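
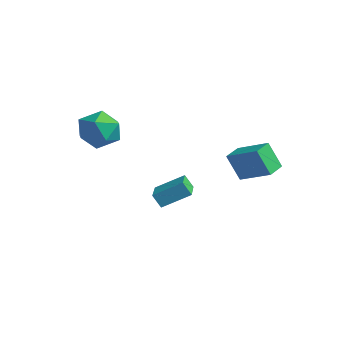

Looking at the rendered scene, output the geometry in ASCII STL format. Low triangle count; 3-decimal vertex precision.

solid 
facet normal -0.911 0.141 -0.387
outer loop
vertex -2.862 -0.765 1.277
vertex -3.146 -1.913 1.527
vertex -3.359 -1.047 2.343
endloop
endfacet
facet normal -0.657 0.746 -0.109
outer loop
vertex -2.862 -0.765 1.277
vertex -3.359 -1.047 2.343
vertex -2.449 -0.253 2.291
endloop
endfacet
facet normal -0.041 0.899 -0.437
outer loop
vertex -2.862 -0.765 1.277
vertex -2.449 -0.253 2.291
vertex -1.673 -0.629 1.444
endloop
endfacet
facet normal 0.085 0.387 -0.918
outer loop
vertex -2.862 -0.765 1.277
vertex -1.673 -0.629 1.444
vertex -2.104 -1.655 0.972
endloop
endfacet
facet normal -0.453 -0.081 -0.888
outer loop
vertex -2.862 -0.765 1.277
vertex -2.104 -1.655 0.972
vertex -3.146 -1.913 1.527
endloop
endfacet
facet normal -0.516 0.629 0.581
outer loop
vertex -2.449 -0.253 2.291
vertex -3.359 -1.047 2.343
vertex -2.476 -1.085 3.168
endloop
endfacet
facet normal -0.927 -0.351 0.130
outer loop
vertex -3.359 -1.047 2.343
vertex -3.146 -1.913 1.527
vertex -2.907 -2.111 2.696
endloop
endfacet
facet normal -0.186 -0.710 -0.679
outer loop
vertex -3.146 -1.913 1.527
vertex -2.104 -1.655 0.972
vertex -2.131 -2.487 1.849
endloop
endfacet
facet normal 0.683 0.048 -0.729
outer loop
vertex -2.104 -1.655 0.972
vertex -1.673 -0.629 1.444
vertex -1.221 -1.693 1.797
endloop
endfacet
facet normal 0.479 0.876 0.050
outer loop
vertex -1.673 -0.629 1.444
vertex -2.449 -0.253 2.291
vertex -1.434 -0.827 2.613
endloop
endfacet
facet normal -0.085 -0.387 0.918
outer loop
vertex -1.718 -1.975 2.863
vertex -2.476 -1.085 3.168
vertex -2.907 -2.111 2.696
endloop
endfacet
facet normal 0.041 -0.899 0.437
outer loop
vertex -1.718 -1.975 2.863
vertex -2.907 -2.111 2.696
vertex -2.131 -2.487 1.849
endloop
endfacet
facet normal 0.657 -0.746 0.109
outer loop
vertex -1.718 -1.975 2.863
vertex -2.131 -2.487 1.849
vertex -1.221 -1.693 1.797
endloop
endfacet
facet normal 0.911 -0.141 0.387
outer loop
vertex -1.718 -1.975 2.863
vertex -1.221 -1.693 1.797
vertex -1.434 -0.827 2.613
endloop
endfacet
facet normal 0.453 0.081 0.888
outer loop
vertex -1.718 -1.975 2.863
vertex -1.434 -0.827 2.613
vertex -2.476 -1.085 3.168
endloop
endfacet
facet normal -0.683 -0.048 0.729
outer loop
vertex -2.907 -2.111 2.696
vertex -2.476 -1.085 3.168
vertex -3.359 -1.047 2.343
endloop
endfacet
facet normal -0.479 -0.876 -0.050
outer loop
vertex -2.131 -2.487 1.849
vertex -2.907 -2.111 2.696
vertex -3.146 -1.913 1.527
endloop
endfacet
facet normal 0.516 -0.629 -0.581
outer loop
vertex -1.221 -1.693 1.797
vertex -2.131 -2.487 1.849
vertex -2.104 -1.655 0.972
endloop
endfacet
facet normal 0.927 0.351 -0.130
outer loop
vertex -1.434 -0.827 2.613
vertex -1.221 -1.693 1.797
vertex -1.673 -0.629 1.444
endloop
endfacet
facet normal 0.186 0.710 0.679
outer loop
vertex -2.476 -1.085 3.168
vertex -1.434 -0.827 2.613
vertex -2.449 -0.253 2.291
endloop
endfacet
facet normal -0.776 0.608 -0.165
outer loop
vertex -1.971 1.533 -2.36
vertex -1.201 2.735 -1.553
vertex -1.618 1.789 -3.078
endloop
endfacet
facet normal -0.470 -0.733 -0.492
outer loop
vertex -0.159 0.645 -2.767
vertex -1.971 1.533 -2.36
vertex -1.618 1.789 -3.078
endloop
endfacet
facet normal -0.776 0.608 -0.165
outer loop
vertex -1.618 1.789 -3.078
vertex -1.201 2.735 -1.553
vertex -0.848 2.991 -2.27
endloop
endfacet
facet normal 0.421 0.305 -0.854
outer loop
vertex -0.848 2.991 -2.27
vertex -0.159 0.645 -2.767
vertex -1.618 1.789 -3.078
endloop
endfacet
facet normal -0.421 -0.304 0.855
outer loop
vertex -1.971 1.533 -2.36
vertex 0.258 1.591 -1.242
vertex -1.201 2.735 -1.553
endloop
endfacet
facet normal -0.470 -0.733 -0.493
outer loop
vertex -0.512 0.389 -2.05
vertex -1.971 1.533 -2.36
vertex -0.159 0.645 -2.767
endloop
endfacet
facet normal -0.421 -0.305 0.854
outer loop
vertex -0.512 0.389 -2.05
vertex 0.258 1.591 -1.242
vertex -1.971 1.533 -2.36
endloop
endfacet
facet normal 0.469 0.733 0.493
outer loop
vertex -1.201 2.735 -1.553
vertex 0.258 1.591 -1.242
vertex -0.848 2.991 -2.27
endloop
endfacet
facet normal 0.420 0.305 -0.855
outer loop
vertex 0.611 1.847 -1.96
vertex -0.159 0.645 -2.767
vertex -0.848 2.991 -2.27
endloop
endfacet
facet normal 0.470 0.733 0.492
outer loop
vertex -0.848 2.991 -2.27
vertex 0.258 1.591 -1.242
vertex 0.611 1.847 -1.96
endloop
endfacet
facet normal 0.776 -0.608 0.165
outer loop
vertex 0.611 1.847 -1.96
vertex -0.512 0.389 -2.05
vertex -0.159 0.645 -2.767
endloop
endfacet
facet normal 0.776 -0.608 0.165
outer loop
vertex 0.258 1.591 -1.242
vertex -0.512 0.389 -2.05
vertex 0.611 1.847 -1.96
endloop
endfacet
facet normal -0.856 -0.325 -0.403
outer loop
vertex 2.37 2.536 1.0
vertex 1.931 3.524 1.135
vertex 2.877 2.954 -0.415
endloop
endfacet
facet normal 0.403 -0.907 -0.124
outer loop
vertex 4.409 3.536 0.305
vertex 2.37 2.536 1.0
vertex 2.877 2.954 -0.415
endloop
endfacet
facet normal -0.856 -0.325 -0.403
outer loop
vertex 2.877 2.954 -0.415
vertex 1.931 3.524 1.135
vertex 2.438 3.943 -0.28
endloop
endfacet
facet normal 0.325 0.268 -0.907
outer loop
vertex 2.438 3.943 -0.28
vertex 4.409 3.536 0.305
vertex 2.877 2.954 -0.415
endloop
endfacet
facet normal -0.324 -0.268 0.907
outer loop
vertex 2.37 2.536 1.0
vertex 3.463 4.106 1.855
vertex 1.931 3.524 1.135
endloop
endfacet
facet normal 0.402 -0.907 -0.124
outer loop
vertex 3.902 3.117 1.72
vertex 2.37 2.536 1.0
vertex 4.409 3.536 0.305
endloop
endfacet
facet normal -0.325 -0.268 0.907
outer loop
vertex 3.902 3.117 1.72
vertex 3.463 4.106 1.855
vertex 2.37 2.536 1.0
endloop
endfacet
facet normal -0.403 0.907 0.124
outer loop
vertex 1.931 3.524 1.135
vertex 3.463 4.106 1.855
vertex 2.438 3.943 -0.28
endloop
endfacet
facet normal 0.325 0.268 -0.907
outer loop
vertex 3.97 4.524 0.44
vertex 4.409 3.536 0.305
vertex 2.438 3.943 -0.28
endloop
endfacet
facet normal -0.402 0.907 0.124
outer loop
vertex 2.438 3.943 -0.28
vertex 3.463 4.106 1.855
vertex 3.97 4.524 0.44
endloop
endfacet
facet normal 0.856 0.325 0.403
outer loop
vertex 3.97 4.524 0.44
vertex 3.902 3.117 1.72
vertex 4.409 3.536 0.305
endloop
endfacet
facet normal 0.856 0.325 0.403
outer loop
vertex 3.463 4.106 1.855
vertex 3.902 3.117 1.72
vertex 3.97 4.524 0.44
endloop
endfacet

endsolid


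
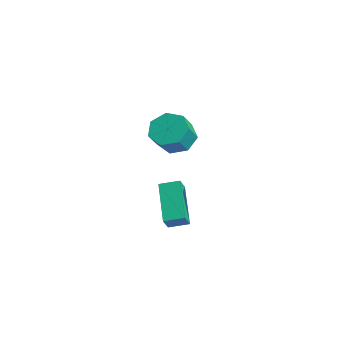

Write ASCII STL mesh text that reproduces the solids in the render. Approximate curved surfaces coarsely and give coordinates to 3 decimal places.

solid 
facet normal -0.349 0.468 -0.812
outer loop
vertex 1.045 0.258 2.597
vertex 1.504 0.998 2.826
vertex 2.634 -0.399 1.536
endloop
endfacet
facet normal -0.510 -0.822 -0.255
outer loop
vertex 2.916 -0.778 2.194
vertex 1.045 0.258 2.597
vertex 2.634 -0.399 1.536
endloop
endfacet
facet normal -0.349 0.467 -0.812
outer loop
vertex 2.634 -0.399 1.536
vertex 1.504 0.998 2.826
vertex 3.092 0.341 1.765
endloop
endfacet
facet normal 0.787 -0.325 -0.524
outer loop
vertex 3.092 0.341 1.765
vertex 2.916 -0.778 2.194
vertex 2.634 -0.399 1.536
endloop
endfacet
facet normal -0.787 0.326 0.525
outer loop
vertex 1.045 0.258 2.597
vertex 1.786 0.619 3.484
vertex 1.504 0.998 2.826
endloop
endfacet
facet normal -0.510 -0.822 -0.254
outer loop
vertex 1.328 -0.121 3.255
vertex 1.045 0.258 2.597
vertex 2.916 -0.778 2.194
endloop
endfacet
facet normal -0.787 0.324 0.525
outer loop
vertex 1.328 -0.121 3.255
vertex 1.786 0.619 3.484
vertex 1.045 0.258 2.597
endloop
endfacet
facet normal 0.510 0.822 0.255
outer loop
vertex 1.504 0.998 2.826
vertex 1.786 0.619 3.484
vertex 3.092 0.341 1.765
endloop
endfacet
facet normal 0.786 -0.325 -0.525
outer loop
vertex 3.375 -0.038 2.423
vertex 2.916 -0.778 2.194
vertex 3.092 0.341 1.765
endloop
endfacet
facet normal 0.510 0.822 0.254
outer loop
vertex 3.092 0.341 1.765
vertex 1.786 0.619 3.484
vertex 3.375 -0.038 2.423
endloop
endfacet
facet normal 0.349 -0.468 0.812
outer loop
vertex 3.375 -0.038 2.423
vertex 1.328 -0.121 3.255
vertex 2.916 -0.778 2.194
endloop
endfacet
facet normal 0.349 -0.467 0.812
outer loop
vertex 1.786 0.619 3.484
vertex 1.328 -0.121 3.255
vertex 3.375 -0.038 2.423
endloop
endfacet
facet normal -0.352 0.532 -0.770
outer loop
vertex -2.064 3.629 3.043
vertex -2.72 2.973 2.889
vertex -2.77 3.734 3.438
endloop
endfacet
facet normal 0.357 0.836 0.416
outer loop
vertex -2.064 3.629 3.043
vertex -2.77 3.734 3.438
vertex -1.625 2.963 4.006
endloop
endfacet
facet normal 0.357 0.836 0.416
outer loop
vertex -1.625 2.963 4.006
vertex -2.77 3.734 3.438
vertex -2.331 3.068 4.401
endloop
endfacet
facet normal 0.351 -0.533 0.770
outer loop
vertex -1.625 2.963 4.006
vertex -2.331 3.068 4.401
vertex -2.28 2.307 3.851
endloop
endfacet
facet normal -0.351 0.533 -0.770
outer loop
vertex -2.77 3.734 3.438
vertex -2.72 2.973 2.889
vertex -3.438 3.266 3.419
endloop
endfacet
facet normal -0.454 0.622 0.637
outer loop
vertex -2.77 3.734 3.438
vertex -3.438 3.266 3.419
vertex -2.331 3.068 4.401
endloop
endfacet
facet normal -0.454 0.622 0.637
outer loop
vertex -2.331 3.068 4.401
vertex -3.438 3.266 3.419
vertex -2.999 2.6 4.382
endloop
endfacet
facet normal 0.351 -0.533 0.770
outer loop
vertex -2.331 3.068 4.401
vertex -2.999 2.6 4.382
vertex -2.28 2.307 3.851
endloop
endfacet
facet normal -0.351 0.532 -0.770
outer loop
vertex -3.438 3.266 3.419
vertex -2.72 2.973 2.889
vertex -3.565 2.577 3.001
endloop
endfacet
facet normal -0.923 -0.060 0.379
outer loop
vertex -3.438 3.266 3.419
vertex -3.565 2.577 3.001
vertex -2.999 2.6 4.382
endloop
endfacet
facet normal -0.923 -0.060 0.379
outer loop
vertex -2.999 2.6 4.382
vertex -3.565 2.577 3.001
vertex -3.126 1.912 3.964
endloop
endfacet
facet normal 0.352 -0.533 0.770
outer loop
vertex -2.999 2.6 4.382
vertex -3.126 1.912 3.964
vertex -2.28 2.307 3.851
endloop
endfacet
facet normal -0.352 0.532 -0.770
outer loop
vertex -3.565 2.577 3.001
vertex -2.72 2.973 2.889
vertex -3.055 2.186 2.498
endloop
endfacet
facet normal -0.697 -0.698 -0.164
outer loop
vertex -3.565 2.577 3.001
vertex -3.055 2.186 2.498
vertex -3.126 1.912 3.964
endloop
endfacet
facet normal -0.697 -0.698 -0.164
outer loop
vertex -3.126 1.912 3.964
vertex -3.055 2.186 2.498
vertex -2.616 1.521 3.461
endloop
endfacet
facet normal 0.351 -0.532 0.770
outer loop
vertex -3.126 1.912 3.964
vertex -2.616 1.521 3.461
vertex -2.28 2.307 3.851
endloop
endfacet
facet normal -0.352 0.532 -0.770
outer loop
vertex -3.055 2.186 2.498
vertex -2.72 2.973 2.889
vertex -2.293 2.388 2.289
endloop
endfacet
facet normal 0.054 -0.810 -0.584
outer loop
vertex -3.055 2.186 2.498
vertex -2.293 2.388 2.289
vertex -2.616 1.521 3.461
endloop
endfacet
facet normal 0.053 -0.810 -0.584
outer loop
vertex -2.616 1.521 3.461
vertex -2.293 2.388 2.289
vertex -1.853 1.722 3.252
endloop
endfacet
facet normal 0.351 -0.532 0.770
outer loop
vertex -2.616 1.521 3.461
vertex -1.853 1.722 3.252
vertex -2.28 2.307 3.851
endloop
endfacet
facet normal -0.352 0.533 -0.770
outer loop
vertex -2.293 2.388 2.289
vertex -2.72 2.973 2.889
vertex -1.852 3.03 2.532
endloop
endfacet
facet normal 0.764 -0.311 -0.565
outer loop
vertex -2.293 2.388 2.289
vertex -1.852 3.03 2.532
vertex -1.853 1.722 3.252
endloop
endfacet
facet normal 0.764 -0.311 -0.565
outer loop
vertex -1.853 1.722 3.252
vertex -1.852 3.03 2.532
vertex -1.412 2.364 3.495
endloop
endfacet
facet normal 0.351 -0.533 0.770
outer loop
vertex -1.853 1.722 3.252
vertex -1.412 2.364 3.495
vertex -2.28 2.307 3.851
endloop
endfacet
facet normal -0.352 0.532 -0.770
outer loop
vertex -1.852 3.03 2.532
vertex -2.72 2.973 2.889
vertex -2.064 3.629 3.043
endloop
endfacet
facet normal 0.899 0.421 -0.120
outer loop
vertex -1.852 3.03 2.532
vertex -2.064 3.629 3.043
vertex -1.412 2.364 3.495
endloop
endfacet
facet normal 0.899 0.421 -0.119
outer loop
vertex -1.412 2.364 3.495
vertex -2.064 3.629 3.043
vertex -1.625 2.963 4.006
endloop
endfacet
facet normal 0.351 -0.532 0.770
outer loop
vertex -1.412 2.364 3.495
vertex -1.625 2.963 4.006
vertex -2.28 2.307 3.851
endloop
endfacet

endsolid


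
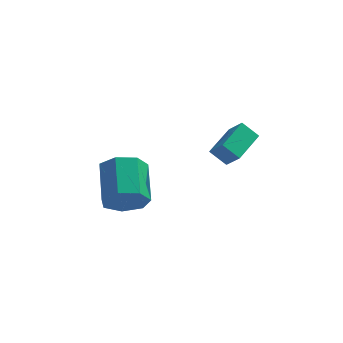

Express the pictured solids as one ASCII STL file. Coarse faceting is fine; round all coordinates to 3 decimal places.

solid 
facet normal 0.187 -0.839 -0.510
outer loop
vertex -0.417 -1.13 -2.988
vertex -1.066 -0.819 -3.738
vertex -0.045 -0.644 -3.651
endloop
endfacet
facet normal 0.892 -0.073 0.447
outer loop
vertex -0.417 -1.13 -2.988
vertex -0.045 -0.644 -3.651
vertex -0.805 0.607 -1.931
endloop
endfacet
facet normal 0.892 -0.073 0.447
outer loop
vertex -0.805 0.607 -1.931
vertex -0.045 -0.644 -3.651
vertex -0.433 1.094 -2.594
endloop
endfacet
facet normal -0.188 0.839 0.511
outer loop
vertex -0.805 0.607 -1.931
vertex -0.433 1.094 -2.594
vertex -1.454 0.919 -2.682
endloop
endfacet
facet normal 0.187 -0.839 -0.511
outer loop
vertex -0.045 -0.644 -3.651
vertex -1.066 -0.819 -3.738
vertex -0.442 -0.289 -4.38
endloop
endfacet
facet normal 0.878 0.376 -0.295
outer loop
vertex -0.045 -0.644 -3.651
vertex -0.442 -0.289 -4.38
vertex -0.433 1.094 -2.594
endloop
endfacet
facet normal 0.878 0.376 -0.296
outer loop
vertex -0.433 1.094 -2.594
vertex -0.442 -0.289 -4.38
vertex -0.83 1.448 -3.323
endloop
endfacet
facet normal -0.188 0.839 0.510
outer loop
vertex -0.433 1.094 -2.594
vertex -0.83 1.448 -3.323
vertex -1.454 0.919 -2.682
endloop
endfacet
facet normal 0.187 -0.839 -0.511
outer loop
vertex -0.442 -0.289 -4.38
vertex -1.066 -0.819 -3.738
vertex -1.309 -0.333 -4.625
endloop
endfacet
facet normal 0.203 0.542 -0.816
outer loop
vertex -0.442 -0.289 -4.38
vertex -1.309 -0.333 -4.625
vertex -0.83 1.448 -3.323
endloop
endfacet
facet normal 0.204 0.541 -0.816
outer loop
vertex -0.83 1.448 -3.323
vertex -1.309 -0.333 -4.625
vertex -1.697 1.404 -3.569
endloop
endfacet
facet normal -0.187 0.839 0.510
outer loop
vertex -0.83 1.448 -3.323
vertex -1.697 1.404 -3.569
vertex -1.454 0.919 -2.682
endloop
endfacet
facet normal 0.188 -0.839 -0.511
outer loop
vertex -1.309 -0.333 -4.625
vertex -1.066 -0.819 -3.738
vertex -1.993 -0.743 -4.203
endloop
endfacet
facet normal -0.624 0.299 -0.722
outer loop
vertex -1.309 -0.333 -4.625
vertex -1.993 -0.743 -4.203
vertex -1.697 1.404 -3.569
endloop
endfacet
facet normal -0.624 0.299 -0.722
outer loop
vertex -1.697 1.404 -3.569
vertex -1.993 -0.743 -4.203
vertex -2.381 0.994 -3.147
endloop
endfacet
facet normal -0.188 0.839 0.510
outer loop
vertex -1.697 1.404 -3.569
vertex -2.381 0.994 -3.147
vertex -1.454 0.919 -2.682
endloop
endfacet
facet normal 0.187 -0.839 -0.511
outer loop
vertex -1.993 -0.743 -4.203
vertex -1.066 -0.819 -3.738
vertex -1.979 -1.21 -3.431
endloop
endfacet
facet normal -0.982 -0.168 -0.084
outer loop
vertex -1.993 -0.743 -4.203
vertex -1.979 -1.21 -3.431
vertex -2.381 0.994 -3.147
endloop
endfacet
facet normal -0.982 -0.168 -0.084
outer loop
vertex -2.381 0.994 -3.147
vertex -1.979 -1.21 -3.431
vertex -2.367 0.528 -2.374
endloop
endfacet
facet normal -0.188 0.840 0.510
outer loop
vertex -2.381 0.994 -3.147
vertex -2.367 0.528 -2.374
vertex -1.454 0.919 -2.682
endloop
endfacet
facet normal 0.188 -0.839 -0.510
outer loop
vertex -1.979 -1.21 -3.431
vertex -1.066 -0.819 -3.738
vertex -1.278 -1.382 -2.89
endloop
endfacet
facet normal -0.601 -0.509 0.616
outer loop
vertex -1.979 -1.21 -3.431
vertex -1.278 -1.382 -2.89
vertex -2.367 0.528 -2.374
endloop
endfacet
facet normal -0.601 -0.509 0.616
outer loop
vertex -2.367 0.528 -2.374
vertex -1.278 -1.382 -2.89
vertex -1.666 0.355 -1.833
endloop
endfacet
facet normal -0.187 0.839 0.511
outer loop
vertex -2.367 0.528 -2.374
vertex -1.666 0.355 -1.833
vertex -1.454 0.919 -2.682
endloop
endfacet
facet normal 0.188 -0.839 -0.510
outer loop
vertex -1.278 -1.382 -2.89
vertex -1.066 -0.819 -3.738
vertex -0.417 -1.13 -2.988
endloop
endfacet
facet normal 0.234 -0.467 0.853
outer loop
vertex -1.278 -1.382 -2.89
vertex -0.417 -1.13 -2.988
vertex -1.666 0.355 -1.833
endloop
endfacet
facet normal 0.234 -0.467 0.853
outer loop
vertex -1.666 0.355 -1.833
vertex -0.417 -1.13 -2.988
vertex -0.805 0.607 -1.931
endloop
endfacet
facet normal -0.187 0.839 0.511
outer loop
vertex -1.666 0.355 -1.833
vertex -0.805 0.607 -1.931
vertex -1.454 0.919 -2.682
endloop
endfacet
facet normal -0.729 0.086 0.679
outer loop
vertex 3.065 -2.761 1.047
vertex 3.661 -1.244 1.495
vertex 2.514 -2.354 0.403
endloop
endfacet
facet normal -0.354 -0.897 -0.264
outer loop
vertex 3.199 -2.436 -0.235
vertex 3.065 -2.761 1.047
vertex 2.514 -2.354 0.403
endloop
endfacet
facet normal -0.729 0.086 0.679
outer loop
vertex 2.514 -2.354 0.403
vertex 3.661 -1.244 1.495
vertex 3.11 -0.838 0.851
endloop
endfacet
facet normal -0.586 0.433 -0.685
outer loop
vertex 3.11 -0.838 0.851
vertex 3.199 -2.436 -0.235
vertex 2.514 -2.354 0.403
endloop
endfacet
facet normal 0.586 -0.433 0.685
outer loop
vertex 3.065 -2.761 1.047
vertex 4.346 -1.326 0.857
vertex 3.661 -1.244 1.495
endloop
endfacet
facet normal -0.352 -0.898 -0.264
outer loop
vertex 3.75 -2.842 0.409
vertex 3.065 -2.761 1.047
vertex 3.199 -2.436 -0.235
endloop
endfacet
facet normal 0.586 -0.433 0.685
outer loop
vertex 3.75 -2.842 0.409
vertex 4.346 -1.326 0.857
vertex 3.065 -2.761 1.047
endloop
endfacet
facet normal 0.353 0.898 0.264
outer loop
vertex 3.661 -1.244 1.495
vertex 4.346 -1.326 0.857
vertex 3.11 -0.838 0.851
endloop
endfacet
facet normal -0.587 0.433 -0.685
outer loop
vertex 3.795 -0.919 0.213
vertex 3.199 -2.436 -0.235
vertex 3.11 -0.838 0.851
endloop
endfacet
facet normal 0.353 0.897 0.265
outer loop
vertex 3.11 -0.838 0.851
vertex 4.346 -1.326 0.857
vertex 3.795 -0.919 0.213
endloop
endfacet
facet normal 0.730 -0.086 -0.679
outer loop
vertex 3.795 -0.919 0.213
vertex 3.75 -2.842 0.409
vertex 3.199 -2.436 -0.235
endloop
endfacet
facet normal 0.729 -0.086 -0.679
outer loop
vertex 4.346 -1.326 0.857
vertex 3.75 -2.842 0.409
vertex 3.795 -0.919 0.213
endloop
endfacet

endsolid


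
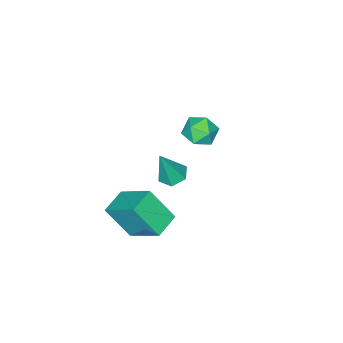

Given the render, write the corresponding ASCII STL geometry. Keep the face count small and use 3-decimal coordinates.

solid 
facet normal -0.967 -0.192 0.166
outer loop
vertex 2.223 -3.644 -2.4
vertex 2.106 -1.945 -1.121
vertex 1.747 -2.546 -3.902
endloop
endfacet
facet normal 0.055 -0.798 -0.601
outer loop
vertex 3.014 -2.295 -4.119
vertex 2.223 -3.644 -2.4
vertex 1.747 -2.546 -3.902
endloop
endfacet
facet normal -0.967 -0.192 0.166
outer loop
vertex 1.747 -2.546 -3.902
vertex 2.106 -1.945 -1.121
vertex 1.63 -0.847 -2.622
endloop
endfacet
facet normal -0.247 0.572 -0.782
outer loop
vertex 1.63 -0.847 -2.622
vertex 3.014 -2.295 -4.119
vertex 1.747 -2.546 -3.902
endloop
endfacet
facet normal 0.247 -0.572 0.782
outer loop
vertex 2.223 -3.644 -2.4
vertex 3.373 -1.694 -1.338
vertex 2.106 -1.945 -1.121
endloop
endfacet
facet normal 0.055 -0.798 -0.601
outer loop
vertex 3.49 -3.393 -2.618
vertex 2.223 -3.644 -2.4
vertex 3.014 -2.295 -4.119
endloop
endfacet
facet normal 0.248 -0.572 0.782
outer loop
vertex 3.49 -3.393 -2.618
vertex 3.373 -1.694 -1.338
vertex 2.223 -3.644 -2.4
endloop
endfacet
facet normal -0.055 0.797 0.601
outer loop
vertex 2.106 -1.945 -1.121
vertex 3.373 -1.694 -1.338
vertex 1.63 -0.847 -2.622
endloop
endfacet
facet normal -0.248 0.572 -0.782
outer loop
vertex 2.897 -0.596 -2.84
vertex 3.014 -2.295 -4.119
vertex 1.63 -0.847 -2.622
endloop
endfacet
facet normal -0.055 0.798 0.601
outer loop
vertex 1.63 -0.847 -2.622
vertex 3.373 -1.694 -1.338
vertex 2.897 -0.596 -2.84
endloop
endfacet
facet normal 0.967 0.192 -0.166
outer loop
vertex 2.897 -0.596 -2.84
vertex 3.49 -3.393 -2.618
vertex 3.014 -2.295 -4.119
endloop
endfacet
facet normal 0.967 0.192 -0.166
outer loop
vertex 3.373 -1.694 -1.338
vertex 3.49 -3.393 -2.618
vertex 2.897 -0.596 -2.84
endloop
endfacet
facet normal -0.355 0.065 -0.933
outer loop
vertex 1.112 -1.562 -1.266
vertex 0.575 -2.027 -1.094
vertex 0.478 -1.308 -1.007
endloop
endfacet
facet normal 0.440 0.869 0.225
outer loop
vertex 1.112 -1.562 -1.266
vertex 0.478 -1.308 -1.007
vertex 1.265 -2.153 0.714
endloop
endfacet
facet normal -0.355 0.065 -0.932
outer loop
vertex 0.478 -1.308 -1.007
vertex 0.575 -2.027 -1.094
vertex -0.058 -1.772 -0.835
endloop
endfacet
facet normal -0.439 0.711 0.550
outer loop
vertex 0.478 -1.308 -1.007
vertex -0.058 -1.772 -0.835
vertex 1.265 -2.153 0.714
endloop
endfacet
facet normal -0.355 0.065 -0.933
outer loop
vertex -0.058 -1.772 -0.835
vertex 0.575 -2.027 -1.094
vertex 0.038 -2.491 -0.922
endloop
endfacet
facet normal -0.769 -0.177 0.614
outer loop
vertex -0.058 -1.772 -0.835
vertex 0.038 -2.491 -0.922
vertex 1.265 -2.153 0.714
endloop
endfacet
facet normal -0.356 0.066 -0.932
outer loop
vertex 0.038 -2.491 -0.922
vertex 0.575 -2.027 -1.094
vertex 0.672 -2.745 -1.182
endloop
endfacet
facet normal -0.220 -0.910 0.353
outer loop
vertex 0.038 -2.491 -0.922
vertex 0.672 -2.745 -1.182
vertex 1.265 -2.153 0.714
endloop
endfacet
facet normal -0.356 0.066 -0.932
outer loop
vertex 0.672 -2.745 -1.182
vertex 0.575 -2.027 -1.094
vertex 1.208 -2.281 -1.354
endloop
endfacet
facet normal 0.659 -0.751 0.028
outer loop
vertex 0.672 -2.745 -1.182
vertex 1.208 -2.281 -1.354
vertex 1.265 -2.153 0.714
endloop
endfacet
facet normal -0.356 0.067 -0.932
outer loop
vertex 1.208 -2.281 -1.354
vertex 0.575 -2.027 -1.094
vertex 1.112 -1.562 -1.266
endloop
endfacet
facet normal 0.990 0.137 -0.036
outer loop
vertex 1.208 -2.281 -1.354
vertex 1.112 -1.562 -1.266
vertex 1.265 -2.153 0.714
endloop
endfacet
facet normal -0.857 0.146 0.494
outer loop
vertex -3.924 -3.363 -1.996
vertex -4.07 -4.298 -1.972
vertex -3.594 -3.875 -1.272
endloop
endfacet
facet normal -0.386 0.661 0.643
outer loop
vertex -3.924 -3.363 -1.996
vertex -3.594 -3.875 -1.272
vertex -3.059 -3.193 -1.652
endloop
endfacet
facet normal -0.205 0.978 0.031
outer loop
vertex -3.924 -3.363 -1.996
vertex -3.059 -3.193 -1.652
vertex -3.205 -3.194 -2.587
endloop
endfacet
facet normal -0.564 0.660 -0.497
outer loop
vertex -3.924 -3.363 -1.996
vertex -3.205 -3.194 -2.587
vertex -3.83 -3.877 -2.785
endloop
endfacet
facet normal -0.967 0.146 -0.210
outer loop
vertex -3.924 -3.363 -1.996
vertex -3.83 -3.877 -2.785
vertex -4.07 -4.298 -1.972
endloop
endfacet
facet normal 0.198 0.354 0.914
outer loop
vertex -3.059 -3.193 -1.652
vertex -3.594 -3.875 -1.272
vertex -2.67 -4.023 -1.415
endloop
endfacet
facet normal -0.564 -0.479 0.673
outer loop
vertex -3.594 -3.875 -1.272
vertex -4.07 -4.298 -1.972
vertex -3.295 -4.706 -1.613
endloop
endfacet
facet normal -0.741 -0.481 -0.468
outer loop
vertex -4.07 -4.298 -1.972
vertex -3.83 -3.877 -2.785
vertex -3.441 -4.707 -2.548
endloop
endfacet
facet normal -0.088 0.351 -0.932
outer loop
vertex -3.83 -3.877 -2.785
vertex -3.205 -3.194 -2.587
vertex -2.906 -4.025 -2.928
endloop
endfacet
facet normal 0.492 0.867 -0.078
outer loop
vertex -3.205 -3.194 -2.587
vertex -3.059 -3.193 -1.652
vertex -2.43 -3.602 -2.228
endloop
endfacet
facet normal 0.564 -0.660 0.497
outer loop
vertex -2.576 -4.537 -2.204
vertex -2.67 -4.023 -1.415
vertex -3.295 -4.706 -1.613
endloop
endfacet
facet normal 0.205 -0.978 -0.031
outer loop
vertex -2.576 -4.537 -2.204
vertex -3.295 -4.706 -1.613
vertex -3.441 -4.707 -2.548
endloop
endfacet
facet normal 0.386 -0.661 -0.643
outer loop
vertex -2.576 -4.537 -2.204
vertex -3.441 -4.707 -2.548
vertex -2.906 -4.025 -2.928
endloop
endfacet
facet normal 0.857 -0.146 -0.494
outer loop
vertex -2.576 -4.537 -2.204
vertex -2.906 -4.025 -2.928
vertex -2.43 -3.602 -2.228
endloop
endfacet
facet normal 0.967 -0.146 0.210
outer loop
vertex -2.576 -4.537 -2.204
vertex -2.43 -3.602 -2.228
vertex -2.67 -4.023 -1.415
endloop
endfacet
facet normal 0.088 -0.351 0.932
outer loop
vertex -3.295 -4.706 -1.613
vertex -2.67 -4.023 -1.415
vertex -3.594 -3.875 -1.272
endloop
endfacet
facet normal -0.492 -0.867 0.078
outer loop
vertex -3.441 -4.707 -2.548
vertex -3.295 -4.706 -1.613
vertex -4.07 -4.298 -1.972
endloop
endfacet
facet normal -0.198 -0.354 -0.914
outer loop
vertex -2.906 -4.025 -2.928
vertex -3.441 -4.707 -2.548
vertex -3.83 -3.877 -2.785
endloop
endfacet
facet normal 0.564 0.479 -0.673
outer loop
vertex -2.43 -3.602 -2.228
vertex -2.906 -4.025 -2.928
vertex -3.205 -3.194 -2.587
endloop
endfacet
facet normal 0.741 0.481 0.468
outer loop
vertex -2.67 -4.023 -1.415
vertex -2.43 -3.602 -2.228
vertex -3.059 -3.193 -1.652
endloop
endfacet

endsolid


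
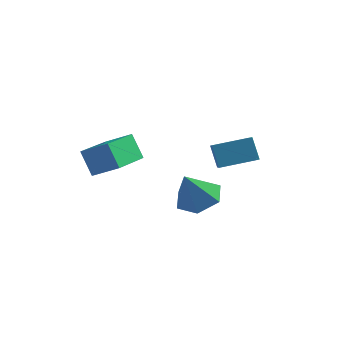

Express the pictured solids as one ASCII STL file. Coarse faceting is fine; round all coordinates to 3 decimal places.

solid 
facet normal 0.273 0.341 -0.900
outer loop
vertex 0.322 -2.066 0.807
vertex -0.416 -2.62 0.373
vertex -0.607 -1.666 0.677
endloop
endfacet
facet normal 0.143 0.590 0.795
outer loop
vertex 0.322 -2.066 0.807
vertex -0.607 -1.666 0.677
vertex -0.864 -3.18 1.847
endloop
endfacet
facet normal 0.274 0.341 -0.899
outer loop
vertex -0.607 -1.666 0.677
vertex -0.416 -2.62 0.373
vertex -1.345 -2.22 0.242
endloop
endfacet
facet normal -0.688 0.513 0.513
outer loop
vertex -0.607 -1.666 0.677
vertex -1.345 -2.22 0.242
vertex -0.864 -3.18 1.847
endloop
endfacet
facet normal 0.274 0.341 -0.899
outer loop
vertex -1.345 -2.22 0.242
vertex -0.416 -2.62 0.373
vertex -1.154 -3.174 -0.062
endloop
endfacet
facet normal -0.960 -0.238 0.145
outer loop
vertex -1.345 -2.22 0.242
vertex -1.154 -3.174 -0.062
vertex -0.864 -3.18 1.847
endloop
endfacet
facet normal 0.273 0.342 -0.899
outer loop
vertex -1.154 -3.174 -0.062
vertex -0.416 -2.62 0.373
vertex -0.225 -3.575 0.068
endloop
endfacet
facet normal -0.402 -0.914 0.058
outer loop
vertex -1.154 -3.174 -0.062
vertex -0.225 -3.575 0.068
vertex -0.864 -3.18 1.847
endloop
endfacet
facet normal 0.273 0.342 -0.899
outer loop
vertex -0.225 -3.575 0.068
vertex -0.416 -2.62 0.373
vertex 0.513 -3.021 0.503
endloop
endfacet
facet normal 0.428 -0.837 0.340
outer loop
vertex -0.225 -3.575 0.068
vertex 0.513 -3.021 0.503
vertex -0.864 -3.18 1.847
endloop
endfacet
facet normal 0.273 0.341 -0.900
outer loop
vertex 0.513 -3.021 0.503
vertex -0.416 -2.62 0.373
vertex 0.322 -2.066 0.807
endloop
endfacet
facet normal 0.701 -0.085 0.708
outer loop
vertex 0.513 -3.021 0.503
vertex 0.322 -2.066 0.807
vertex -0.864 -3.18 1.847
endloop
endfacet
facet normal -0.373 0.436 0.819
outer loop
vertex 0.128 -2.738 3.514
vertex 1.574 -2.109 3.838
vertex -0.344 -1.092 2.424
endloop
endfacet
facet normal -0.898 -0.391 -0.201
outer loop
vertex 0.066 -1.571 1.522
vertex 0.128 -2.738 3.514
vertex -0.344 -1.092 2.424
endloop
endfacet
facet normal -0.373 0.436 0.819
outer loop
vertex -0.344 -1.092 2.424
vertex 1.574 -2.109 3.838
vertex 1.102 -0.463 2.747
endloop
endfacet
facet normal -0.233 0.811 -0.537
outer loop
vertex 1.102 -0.463 2.747
vertex 0.066 -1.571 1.522
vertex -0.344 -1.092 2.424
endloop
endfacet
facet normal 0.233 -0.811 0.537
outer loop
vertex 0.128 -2.738 3.514
vertex 1.984 -2.588 2.936
vertex 1.574 -2.109 3.838
endloop
endfacet
facet normal -0.898 -0.391 -0.201
outer loop
vertex 0.538 -3.217 2.613
vertex 0.128 -2.738 3.514
vertex 0.066 -1.571 1.522
endloop
endfacet
facet normal 0.233 -0.811 0.537
outer loop
vertex 0.538 -3.217 2.613
vertex 1.984 -2.588 2.936
vertex 0.128 -2.738 3.514
endloop
endfacet
facet normal 0.898 0.391 0.201
outer loop
vertex 1.574 -2.109 3.838
vertex 1.984 -2.588 2.936
vertex 1.102 -0.463 2.747
endloop
endfacet
facet normal -0.232 0.811 -0.537
outer loop
vertex 1.512 -0.942 1.846
vertex 0.066 -1.571 1.522
vertex 1.102 -0.463 2.747
endloop
endfacet
facet normal 0.898 0.391 0.201
outer loop
vertex 1.102 -0.463 2.747
vertex 1.984 -2.588 2.936
vertex 1.512 -0.942 1.846
endloop
endfacet
facet normal 0.373 -0.436 -0.819
outer loop
vertex 1.512 -0.942 1.846
vertex 0.538 -3.217 2.613
vertex 0.066 -1.571 1.522
endloop
endfacet
facet normal 0.373 -0.436 -0.819
outer loop
vertex 1.984 -2.588 2.936
vertex 0.538 -3.217 2.613
vertex 1.512 -0.942 1.846
endloop
endfacet
facet normal -0.467 0.335 0.819
outer loop
vertex -3.475 -4.712 4.232
vertex -3.11 -2.677 3.608
vertex -4.569 -4.708 3.607
endloop
endfacet
facet normal -0.169 -0.942 0.289
outer loop
vertex -3.99 -5.123 2.592
vertex -3.475 -4.712 4.232
vertex -4.569 -4.708 3.607
endloop
endfacet
facet normal -0.467 0.335 0.819
outer loop
vertex -4.569 -4.708 3.607
vertex -3.11 -2.677 3.608
vertex -4.204 -2.673 2.983
endloop
endfacet
facet normal -0.868 0.003 -0.497
outer loop
vertex -4.204 -2.673 2.983
vertex -3.99 -5.123 2.592
vertex -4.569 -4.708 3.607
endloop
endfacet
facet normal 0.868 -0.003 0.497
outer loop
vertex -3.475 -4.712 4.232
vertex -2.531 -3.092 2.593
vertex -3.11 -2.677 3.608
endloop
endfacet
facet normal -0.169 -0.942 0.289
outer loop
vertex -2.896 -5.127 3.217
vertex -3.475 -4.712 4.232
vertex -3.99 -5.123 2.592
endloop
endfacet
facet normal 0.868 -0.003 0.497
outer loop
vertex -2.896 -5.127 3.217
vertex -2.531 -3.092 2.593
vertex -3.475 -4.712 4.232
endloop
endfacet
facet normal 0.169 0.942 -0.289
outer loop
vertex -3.11 -2.677 3.608
vertex -2.531 -3.092 2.593
vertex -4.204 -2.673 2.983
endloop
endfacet
facet normal -0.868 0.003 -0.497
outer loop
vertex -3.625 -3.088 1.968
vertex -3.99 -5.123 2.592
vertex -4.204 -2.673 2.983
endloop
endfacet
facet normal 0.169 0.942 -0.289
outer loop
vertex -4.204 -2.673 2.983
vertex -2.531 -3.092 2.593
vertex -3.625 -3.088 1.968
endloop
endfacet
facet normal 0.467 -0.335 -0.819
outer loop
vertex -3.625 -3.088 1.968
vertex -2.896 -5.127 3.217
vertex -3.99 -5.123 2.592
endloop
endfacet
facet normal 0.467 -0.335 -0.819
outer loop
vertex -2.531 -3.092 2.593
vertex -2.896 -5.127 3.217
vertex -3.625 -3.088 1.968
endloop
endfacet

endsolid


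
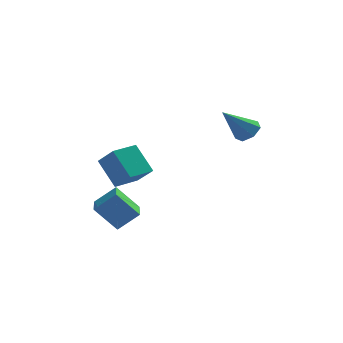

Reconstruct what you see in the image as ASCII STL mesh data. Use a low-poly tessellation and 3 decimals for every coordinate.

solid 
facet normal 0.606 0.339 -0.720
outer loop
vertex 3.329 1.072 1.985
vertex 2.696 1.416 1.614
vertex 3.186 1.734 2.176
endloop
endfacet
facet normal 0.528 -0.128 0.840
outer loop
vertex 3.329 1.072 1.985
vertex 3.186 1.734 2.176
vertex 1.424 0.704 3.126
endloop
endfacet
facet normal 0.606 0.339 -0.720
outer loop
vertex 3.186 1.734 2.176
vertex 2.696 1.416 1.614
vertex 2.674 2.155 1.943
endloop
endfacet
facet normal 0.102 0.574 0.812
outer loop
vertex 3.186 1.734 2.176
vertex 2.674 2.155 1.943
vertex 1.424 0.704 3.126
endloop
endfacet
facet normal 0.606 0.339 -0.720
outer loop
vertex 2.674 2.155 1.943
vertex 2.696 1.416 1.614
vertex 2.179 2.02 1.463
endloop
endfacet
facet normal -0.548 0.759 0.352
outer loop
vertex 2.674 2.155 1.943
vertex 2.179 2.02 1.463
vertex 1.424 0.704 3.126
endloop
endfacet
facet normal 0.605 0.338 -0.720
outer loop
vertex 2.179 2.02 1.463
vertex 2.696 1.416 1.614
vertex 2.073 1.43 1.097
endloop
endfacet
facet normal -0.937 0.290 -0.196
outer loop
vertex 2.179 2.02 1.463
vertex 2.073 1.43 1.097
vertex 1.424 0.704 3.126
endloop
endfacet
facet normal 0.605 0.339 -0.720
outer loop
vertex 2.073 1.43 1.097
vertex 2.696 1.416 1.614
vertex 2.437 0.829 1.12
endloop
endfacet
facet normal -0.770 -0.482 -0.419
outer loop
vertex 2.073 1.43 1.097
vertex 2.437 0.829 1.12
vertex 1.424 0.704 3.126
endloop
endfacet
facet normal 0.605 0.339 -0.720
outer loop
vertex 2.437 0.829 1.12
vertex 2.696 1.416 1.614
vertex 2.996 0.67 1.515
endloop
endfacet
facet normal -0.173 -0.974 -0.148
outer loop
vertex 2.437 0.829 1.12
vertex 2.996 0.67 1.515
vertex 1.424 0.704 3.126
endloop
endfacet
facet normal 0.606 0.339 -0.719
outer loop
vertex 2.996 0.67 1.515
vertex 2.696 1.416 1.614
vertex 3.329 1.072 1.985
endloop
endfacet
facet normal 0.404 -0.817 0.412
outer loop
vertex 2.996 0.67 1.515
vertex 3.329 1.072 1.985
vertex 1.424 0.704 3.126
endloop
endfacet
facet normal -0.534 0.545 -0.646
outer loop
vertex -4.903 1.947 -0.804
vertex -3.837 3.044 -0.759
vertex -3.977 1.108 -2.276
endloop
endfacet
facet normal -0.696 -0.717 -0.029
outer loop
vertex -3.123 0.236 -1.241
vertex -4.903 1.947 -0.804
vertex -3.977 1.108 -2.276
endloop
endfacet
facet normal -0.534 0.545 -0.647
outer loop
vertex -3.977 1.108 -2.276
vertex -3.837 3.044 -0.759
vertex -2.911 2.206 -2.23
endloop
endfacet
facet normal 0.480 -0.434 -0.762
outer loop
vertex -2.911 2.206 -2.23
vertex -3.123 0.236 -1.241
vertex -3.977 1.108 -2.276
endloop
endfacet
facet normal -0.480 0.435 0.762
outer loop
vertex -4.903 1.947 -0.804
vertex -2.983 2.172 0.276
vertex -3.837 3.044 -0.759
endloop
endfacet
facet normal -0.697 -0.717 -0.030
outer loop
vertex -4.049 1.074 0.23
vertex -4.903 1.947 -0.804
vertex -3.123 0.236 -1.241
endloop
endfacet
facet normal -0.480 0.434 0.763
outer loop
vertex -4.049 1.074 0.23
vertex -2.983 2.172 0.276
vertex -4.903 1.947 -0.804
endloop
endfacet
facet normal 0.696 0.717 0.030
outer loop
vertex -3.837 3.044 -0.759
vertex -2.983 2.172 0.276
vertex -2.911 2.206 -2.23
endloop
endfacet
facet normal 0.479 -0.434 -0.763
outer loop
vertex -2.057 1.333 -1.196
vertex -3.123 0.236 -1.241
vertex -2.911 2.206 -2.23
endloop
endfacet
facet normal 0.697 0.717 0.030
outer loop
vertex -2.911 2.206 -2.23
vertex -2.983 2.172 0.276
vertex -2.057 1.333 -1.196
endloop
endfacet
facet normal 0.534 -0.545 0.647
outer loop
vertex -2.057 1.333 -1.196
vertex -4.049 1.074 0.23
vertex -3.123 0.236 -1.241
endloop
endfacet
facet normal 0.534 -0.545 0.646
outer loop
vertex -2.983 2.172 0.276
vertex -4.049 1.074 0.23
vertex -2.057 1.333 -1.196
endloop
endfacet
facet normal -0.662 0.032 0.749
outer loop
vertex -3.881 0.605 -2.624
vertex -4.038 2.445 -2.842
vertex -4.999 0.394 -3.602
endloop
endfacet
facet normal 0.084 -0.990 0.117
outer loop
vertex -3.802 0.335 -4.958
vertex -3.881 0.605 -2.624
vertex -4.999 0.394 -3.602
endloop
endfacet
facet normal -0.662 0.032 0.749
outer loop
vertex -4.999 0.394 -3.602
vertex -4.038 2.445 -2.842
vertex -5.156 2.234 -3.82
endloop
endfacet
facet normal -0.745 -0.141 -0.652
outer loop
vertex -5.156 2.234 -3.82
vertex -3.802 0.335 -4.958
vertex -4.999 0.394 -3.602
endloop
endfacet
facet normal 0.745 0.141 0.652
outer loop
vertex -3.881 0.605 -2.624
vertex -2.841 2.386 -4.198
vertex -4.038 2.445 -2.842
endloop
endfacet
facet normal 0.084 -0.990 0.117
outer loop
vertex -2.684 0.546 -3.98
vertex -3.881 0.605 -2.624
vertex -3.802 0.335 -4.958
endloop
endfacet
facet normal 0.745 0.141 0.652
outer loop
vertex -2.684 0.546 -3.98
vertex -2.841 2.386 -4.198
vertex -3.881 0.605 -2.624
endloop
endfacet
facet normal -0.084 0.990 -0.117
outer loop
vertex -4.038 2.445 -2.842
vertex -2.841 2.386 -4.198
vertex -5.156 2.234 -3.82
endloop
endfacet
facet normal -0.745 -0.141 -0.652
outer loop
vertex -3.959 2.175 -5.176
vertex -3.802 0.335 -4.958
vertex -5.156 2.234 -3.82
endloop
endfacet
facet normal -0.084 0.990 -0.117
outer loop
vertex -5.156 2.234 -3.82
vertex -2.841 2.386 -4.198
vertex -3.959 2.175 -5.176
endloop
endfacet
facet normal 0.662 -0.032 -0.749
outer loop
vertex -3.959 2.175 -5.176
vertex -2.684 0.546 -3.98
vertex -3.802 0.335 -4.958
endloop
endfacet
facet normal 0.662 -0.032 -0.749
outer loop
vertex -2.841 2.386 -4.198
vertex -2.684 0.546 -3.98
vertex -3.959 2.175 -5.176
endloop
endfacet

endsolid


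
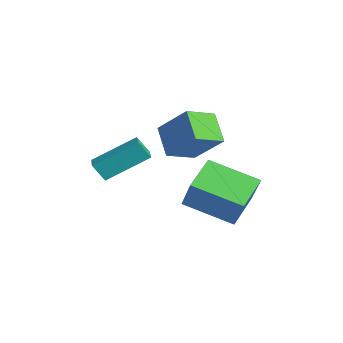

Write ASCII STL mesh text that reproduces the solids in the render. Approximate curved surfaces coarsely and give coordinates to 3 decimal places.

solid 
facet normal -0.283 -0.473 0.834
outer loop
vertex -2.461 -0.451 -2.002
vertex -3.33 -0.185 -2.146
vertex -2.811 -2.19 -3.106
endloop
endfacet
facet normal 0.944 -0.290 0.157
outer loop
vertex -2.55 -1.755 -3.874
vertex -2.461 -0.451 -2.002
vertex -2.811 -2.19 -3.106
endloop
endfacet
facet normal -0.283 -0.473 0.834
outer loop
vertex -2.811 -2.19 -3.106
vertex -3.33 -0.185 -2.146
vertex -3.68 -1.924 -3.25
endloop
endfacet
facet normal -0.167 -0.832 -0.528
outer loop
vertex -3.68 -1.924 -3.25
vertex -2.55 -1.755 -3.874
vertex -2.811 -2.19 -3.106
endloop
endfacet
facet normal 0.167 0.832 0.528
outer loop
vertex -2.461 -0.451 -2.002
vertex -3.069 0.25 -2.914
vertex -3.33 -0.185 -2.146
endloop
endfacet
facet normal 0.944 -0.290 0.157
outer loop
vertex -2.2 -0.016 -2.77
vertex -2.461 -0.451 -2.002
vertex -2.55 -1.755 -3.874
endloop
endfacet
facet normal 0.167 0.832 0.528
outer loop
vertex -2.2 -0.016 -2.77
vertex -3.069 0.25 -2.914
vertex -2.461 -0.451 -2.002
endloop
endfacet
facet normal -0.944 0.290 -0.157
outer loop
vertex -3.33 -0.185 -2.146
vertex -3.069 0.25 -2.914
vertex -3.68 -1.924 -3.25
endloop
endfacet
facet normal -0.167 -0.832 -0.528
outer loop
vertex -3.419 -1.489 -4.018
vertex -2.55 -1.755 -3.874
vertex -3.68 -1.924 -3.25
endloop
endfacet
facet normal -0.944 0.290 -0.157
outer loop
vertex -3.68 -1.924 -3.25
vertex -3.069 0.25 -2.914
vertex -3.419 -1.489 -4.018
endloop
endfacet
facet normal 0.283 0.473 -0.834
outer loop
vertex -3.419 -1.489 -4.018
vertex -2.2 -0.016 -2.77
vertex -2.55 -1.755 -3.874
endloop
endfacet
facet normal 0.283 0.473 -0.834
outer loop
vertex -3.069 0.25 -2.914
vertex -2.2 -0.016 -2.77
vertex -3.419 -1.489 -4.018
endloop
endfacet
facet normal -0.759 0.051 0.649
outer loop
vertex -1.813 1.283 -0.344
vertex -2.138 2.568 -0.824
vertex -2.94 0.527 -1.602
endloop
endfacet
facet normal 0.231 -0.911 0.340
outer loop
vertex -1.802 0.452 -2.576
vertex -1.813 1.283 -0.344
vertex -2.94 0.527 -1.602
endloop
endfacet
facet normal -0.759 0.051 0.649
outer loop
vertex -2.94 0.527 -1.602
vertex -2.138 2.568 -0.824
vertex -3.265 1.813 -2.082
endloop
endfacet
facet normal -0.609 -0.408 -0.680
outer loop
vertex -3.265 1.813 -2.082
vertex -1.802 0.452 -2.576
vertex -2.94 0.527 -1.602
endloop
endfacet
facet normal 0.609 0.408 0.680
outer loop
vertex -1.813 1.283 -0.344
vertex -1.0 2.493 -1.798
vertex -2.138 2.568 -0.824
endloop
endfacet
facet normal 0.231 -0.912 0.341
outer loop
vertex -0.675 1.207 -1.318
vertex -1.813 1.283 -0.344
vertex -1.802 0.452 -2.576
endloop
endfacet
facet normal 0.609 0.408 0.680
outer loop
vertex -0.675 1.207 -1.318
vertex -1.0 2.493 -1.798
vertex -1.813 1.283 -0.344
endloop
endfacet
facet normal -0.231 0.912 -0.340
outer loop
vertex -2.138 2.568 -0.824
vertex -1.0 2.493 -1.798
vertex -3.265 1.813 -2.082
endloop
endfacet
facet normal -0.609 -0.408 -0.680
outer loop
vertex -2.127 1.737 -3.056
vertex -1.802 0.452 -2.576
vertex -3.265 1.813 -2.082
endloop
endfacet
facet normal -0.231 0.911 -0.341
outer loop
vertex -3.265 1.813 -2.082
vertex -1.0 2.493 -1.798
vertex -2.127 1.737 -3.056
endloop
endfacet
facet normal 0.759 -0.051 -0.649
outer loop
vertex -2.127 1.737 -3.056
vertex -0.675 1.207 -1.318
vertex -1.802 0.452 -2.576
endloop
endfacet
facet normal 0.759 -0.051 -0.649
outer loop
vertex -1.0 2.493 -1.798
vertex -0.675 1.207 -1.318
vertex -2.127 1.737 -3.056
endloop
endfacet
facet normal -0.609 0.677 0.414
outer loop
vertex 0.344 1.302 -1.993
vertex 1.586 2.899 -2.776
vertex -0.584 1.331 -3.405
endloop
endfacet
facet normal -0.573 -0.736 0.361
outer loop
vertex 0.414 0.221 -4.084
vertex 0.344 1.302 -1.993
vertex -0.584 1.331 -3.405
endloop
endfacet
facet normal -0.609 0.677 0.414
outer loop
vertex -0.584 1.331 -3.405
vertex 1.586 2.899 -2.776
vertex 0.658 2.928 -4.188
endloop
endfacet
facet normal -0.549 0.017 -0.836
outer loop
vertex 0.658 2.928 -4.188
vertex 0.414 0.221 -4.084
vertex -0.584 1.331 -3.405
endloop
endfacet
facet normal 0.549 -0.017 0.836
outer loop
vertex 0.344 1.302 -1.993
vertex 2.584 1.789 -3.455
vertex 1.586 2.899 -2.776
endloop
endfacet
facet normal -0.573 -0.736 0.361
outer loop
vertex 1.342 0.192 -2.672
vertex 0.344 1.302 -1.993
vertex 0.414 0.221 -4.084
endloop
endfacet
facet normal 0.549 -0.017 0.836
outer loop
vertex 1.342 0.192 -2.672
vertex 2.584 1.789 -3.455
vertex 0.344 1.302 -1.993
endloop
endfacet
facet normal 0.573 0.736 -0.361
outer loop
vertex 1.586 2.899 -2.776
vertex 2.584 1.789 -3.455
vertex 0.658 2.928 -4.188
endloop
endfacet
facet normal -0.549 0.017 -0.836
outer loop
vertex 1.656 1.818 -4.867
vertex 0.414 0.221 -4.084
vertex 0.658 2.928 -4.188
endloop
endfacet
facet normal 0.573 0.736 -0.361
outer loop
vertex 0.658 2.928 -4.188
vertex 2.584 1.789 -3.455
vertex 1.656 1.818 -4.867
endloop
endfacet
facet normal 0.609 -0.677 -0.414
outer loop
vertex 1.656 1.818 -4.867
vertex 1.342 0.192 -2.672
vertex 0.414 0.221 -4.084
endloop
endfacet
facet normal 0.609 -0.677 -0.414
outer loop
vertex 2.584 1.789 -3.455
vertex 1.342 0.192 -2.672
vertex 1.656 1.818 -4.867
endloop
endfacet

endsolid


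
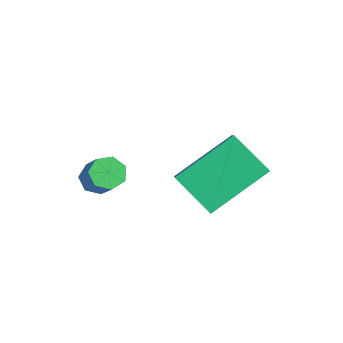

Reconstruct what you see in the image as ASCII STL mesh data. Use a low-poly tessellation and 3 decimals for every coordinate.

solid 
facet normal -0.651 0.101 -0.752
outer loop
vertex -3.267 1.961 -0.037
vertex -3.578 1.625 0.187
vertex -3.564 2.131 0.243
endloop
endfacet
facet normal 0.354 0.917 -0.182
outer loop
vertex -3.267 1.961 -0.037
vertex -3.564 2.131 0.243
vertex -2.31 1.811 1.069
endloop
endfacet
facet normal 0.355 0.917 -0.184
outer loop
vertex -2.31 1.811 1.069
vertex -3.564 2.131 0.243
vertex -2.607 1.982 1.349
endloop
endfacet
facet normal 0.651 -0.102 0.753
outer loop
vertex -2.31 1.811 1.069
vertex -2.607 1.982 1.349
vertex -2.622 1.475 1.293
endloop
endfacet
facet normal -0.651 0.101 -0.753
outer loop
vertex -3.564 2.131 0.243
vertex -3.578 1.625 0.187
vertex -3.872 1.921 0.481
endloop
endfacet
facet normal -0.303 0.874 0.380
outer loop
vertex -3.564 2.131 0.243
vertex -3.872 1.921 0.481
vertex -2.607 1.982 1.349
endloop
endfacet
facet normal -0.304 0.873 0.381
outer loop
vertex -2.607 1.982 1.349
vertex -3.872 1.921 0.481
vertex -2.915 1.771 1.587
endloop
endfacet
facet normal 0.651 -0.102 0.752
outer loop
vertex -2.607 1.982 1.349
vertex -2.915 1.771 1.587
vertex -2.622 1.475 1.293
endloop
endfacet
facet normal -0.651 0.101 -0.752
outer loop
vertex -3.872 1.921 0.481
vertex -3.578 1.625 0.187
vertex -3.959 1.487 0.498
endloop
endfacet
facet normal -0.733 0.173 0.658
outer loop
vertex -3.872 1.921 0.481
vertex -3.959 1.487 0.498
vertex -2.915 1.771 1.587
endloop
endfacet
facet normal -0.733 0.173 0.658
outer loop
vertex -2.915 1.771 1.587
vertex -3.959 1.487 0.498
vertex -3.002 1.338 1.604
endloop
endfacet
facet normal 0.652 -0.101 0.752
outer loop
vertex -2.915 1.771 1.587
vertex -3.002 1.338 1.604
vertex -2.622 1.475 1.293
endloop
endfacet
facet normal -0.651 0.102 -0.752
outer loop
vertex -3.959 1.487 0.498
vertex -3.578 1.625 0.187
vertex -3.759 1.157 0.28
endloop
endfacet
facet normal -0.610 -0.660 0.439
outer loop
vertex -3.959 1.487 0.498
vertex -3.759 1.157 0.28
vertex -3.002 1.338 1.604
endloop
endfacet
facet normal -0.611 -0.659 0.439
outer loop
vertex -3.002 1.338 1.604
vertex -3.759 1.157 0.28
vertex -2.803 1.008 1.386
endloop
endfacet
facet normal 0.652 -0.103 0.751
outer loop
vertex -3.002 1.338 1.604
vertex -2.803 1.008 1.386
vertex -2.622 1.475 1.293
endloop
endfacet
facet normal -0.651 0.102 -0.752
outer loop
vertex -3.759 1.157 0.28
vertex -3.578 1.625 0.187
vertex -3.424 1.179 -0.007
endloop
endfacet
facet normal -0.028 -0.994 -0.109
outer loop
vertex -3.759 1.157 0.28
vertex -3.424 1.179 -0.007
vertex -2.803 1.008 1.386
endloop
endfacet
facet normal -0.028 -0.994 -0.109
outer loop
vertex -2.803 1.008 1.386
vertex -3.424 1.179 -0.007
vertex -2.467 1.03 1.099
endloop
endfacet
facet normal 0.650 -0.102 0.753
outer loop
vertex -2.803 1.008 1.386
vertex -2.467 1.03 1.099
vertex -2.622 1.475 1.293
endloop
endfacet
facet normal -0.650 0.103 -0.753
outer loop
vertex -3.424 1.179 -0.007
vertex -3.578 1.625 0.187
vertex -3.204 1.537 -0.148
endloop
endfacet
facet normal 0.575 -0.581 -0.576
outer loop
vertex -3.424 1.179 -0.007
vertex -3.204 1.537 -0.148
vertex -2.467 1.03 1.099
endloop
endfacet
facet normal 0.575 -0.581 -0.576
outer loop
vertex -2.467 1.03 1.099
vertex -3.204 1.537 -0.148
vertex -2.248 1.387 0.958
endloop
endfacet
facet normal 0.650 -0.102 0.753
outer loop
vertex -2.467 1.03 1.099
vertex -2.248 1.387 0.958
vertex -2.622 1.475 1.293
endloop
endfacet
facet normal -0.651 0.100 -0.753
outer loop
vertex -3.204 1.537 -0.148
vertex -3.578 1.625 0.187
vertex -3.267 1.961 -0.037
endloop
endfacet
facet normal 0.746 0.270 -0.608
outer loop
vertex -3.204 1.537 -0.148
vertex -3.267 1.961 -0.037
vertex -2.248 1.387 0.958
endloop
endfacet
facet normal 0.746 0.269 -0.609
outer loop
vertex -2.248 1.387 0.958
vertex -3.267 1.961 -0.037
vertex -2.31 1.811 1.069
endloop
endfacet
facet normal 0.650 -0.102 0.753
outer loop
vertex -2.248 1.387 0.958
vertex -2.31 1.811 1.069
vertex -2.622 1.475 1.293
endloop
endfacet
facet normal -0.757 -0.326 0.566
outer loop
vertex -1.34 4.408 2.615
vertex -2.201 4.845 1.715
vertex -1.271 2.682 1.712
endloop
endfacet
facet normal 0.652 -0.331 0.682
outer loop
vertex -0.219 3.135 0.925
vertex -1.34 4.408 2.615
vertex -1.271 2.682 1.712
endloop
endfacet
facet normal -0.757 -0.326 0.566
outer loop
vertex -1.271 2.682 1.712
vertex -2.201 4.845 1.715
vertex -2.132 3.118 0.812
endloop
endfacet
facet normal 0.035 -0.886 -0.463
outer loop
vertex -2.132 3.118 0.812
vertex -0.219 3.135 0.925
vertex -1.271 2.682 1.712
endloop
endfacet
facet normal -0.035 0.886 0.463
outer loop
vertex -1.34 4.408 2.615
vertex -1.149 5.298 0.928
vertex -2.201 4.845 1.715
endloop
endfacet
facet normal 0.653 -0.330 0.682
outer loop
vertex -0.288 4.862 1.828
vertex -1.34 4.408 2.615
vertex -0.219 3.135 0.925
endloop
endfacet
facet normal -0.036 0.886 0.463
outer loop
vertex -0.288 4.862 1.828
vertex -1.149 5.298 0.928
vertex -1.34 4.408 2.615
endloop
endfacet
facet normal -0.652 0.330 -0.682
outer loop
vertex -2.201 4.845 1.715
vertex -1.149 5.298 0.928
vertex -2.132 3.118 0.812
endloop
endfacet
facet normal 0.035 -0.885 -0.464
outer loop
vertex -1.08 3.572 0.025
vertex -0.219 3.135 0.925
vertex -2.132 3.118 0.812
endloop
endfacet
facet normal -0.653 0.331 -0.682
outer loop
vertex -2.132 3.118 0.812
vertex -1.149 5.298 0.928
vertex -1.08 3.572 0.025
endloop
endfacet
facet normal 0.757 0.326 -0.566
outer loop
vertex -1.08 3.572 0.025
vertex -0.288 4.862 1.828
vertex -0.219 3.135 0.925
endloop
endfacet
facet normal 0.757 0.326 -0.566
outer loop
vertex -1.149 5.298 0.928
vertex -0.288 4.862 1.828
vertex -1.08 3.572 0.025
endloop
endfacet

endsolid


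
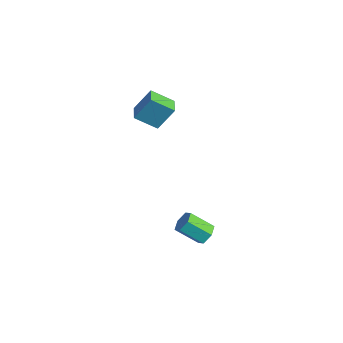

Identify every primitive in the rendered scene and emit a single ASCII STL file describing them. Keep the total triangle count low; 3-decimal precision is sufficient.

solid 
facet normal -0.555 -0.622 0.553
outer loop
vertex -1.906 1.916 4.641
vertex -2.789 2.548 4.466
vertex -2.289 0.985 3.21
endloop
endfacet
facet normal 0.803 -0.575 0.159
outer loop
vertex -1.391 1.992 2.314
vertex -1.906 1.916 4.641
vertex -2.289 0.985 3.21
endloop
endfacet
facet normal -0.554 -0.622 0.553
outer loop
vertex -2.289 0.985 3.21
vertex -2.789 2.548 4.466
vertex -3.172 1.616 3.035
endloop
endfacet
facet normal -0.219 -0.533 -0.818
outer loop
vertex -3.172 1.616 3.035
vertex -1.391 1.992 2.314
vertex -2.289 0.985 3.21
endloop
endfacet
facet normal 0.219 0.532 0.818
outer loop
vertex -1.906 1.916 4.641
vertex -1.891 3.555 3.57
vertex -2.789 2.548 4.466
endloop
endfacet
facet normal 0.803 -0.574 0.159
outer loop
vertex -1.008 2.924 3.745
vertex -1.906 1.916 4.641
vertex -1.391 1.992 2.314
endloop
endfacet
facet normal 0.218 0.532 0.818
outer loop
vertex -1.008 2.924 3.745
vertex -1.891 3.555 3.57
vertex -1.906 1.916 4.641
endloop
endfacet
facet normal -0.803 0.574 -0.159
outer loop
vertex -2.789 2.548 4.466
vertex -1.891 3.555 3.57
vertex -3.172 1.616 3.035
endloop
endfacet
facet normal -0.219 -0.532 -0.818
outer loop
vertex -2.274 2.624 2.139
vertex -1.391 1.992 2.314
vertex -3.172 1.616 3.035
endloop
endfacet
facet normal -0.803 0.574 -0.159
outer loop
vertex -3.172 1.616 3.035
vertex -1.891 3.555 3.57
vertex -2.274 2.624 2.139
endloop
endfacet
facet normal 0.555 0.622 -0.553
outer loop
vertex -2.274 2.624 2.139
vertex -1.008 2.924 3.745
vertex -1.391 1.992 2.314
endloop
endfacet
facet normal 0.554 0.622 -0.553
outer loop
vertex -1.891 3.555 3.57
vertex -1.008 2.924 3.745
vertex -2.274 2.624 2.139
endloop
endfacet
facet normal 0.595 0.541 -0.595
outer loop
vertex 3.483 1.581 -4.422
vertex 3.002 2.154 -4.382
vertex 3.557 2.095 -3.881
endloop
endfacet
facet normal 0.798 -0.488 0.354
outer loop
vertex 3.483 1.581 -4.422
vertex 3.557 2.095 -3.881
vertex 2.46 0.652 -3.398
endloop
endfacet
facet normal 0.798 -0.488 0.354
outer loop
vertex 2.46 0.652 -3.398
vertex 3.557 2.095 -3.881
vertex 2.534 1.166 -2.857
endloop
endfacet
facet normal -0.595 -0.541 0.595
outer loop
vertex 2.46 0.652 -3.398
vertex 2.534 1.166 -2.857
vertex 1.978 1.226 -3.358
endloop
endfacet
facet normal 0.595 0.541 -0.595
outer loop
vertex 3.557 2.095 -3.881
vertex 3.002 2.154 -4.382
vertex 3.075 2.669 -3.841
endloop
endfacet
facet normal 0.484 0.351 0.802
outer loop
vertex 3.557 2.095 -3.881
vertex 3.075 2.669 -3.841
vertex 2.534 1.166 -2.857
endloop
endfacet
facet normal 0.484 0.351 0.802
outer loop
vertex 2.534 1.166 -2.857
vertex 3.075 2.669 -3.841
vertex 2.052 1.74 -2.817
endloop
endfacet
facet normal -0.595 -0.541 0.595
outer loop
vertex 2.534 1.166 -2.857
vertex 2.052 1.74 -2.817
vertex 1.978 1.226 -3.358
endloop
endfacet
facet normal 0.595 0.541 -0.595
outer loop
vertex 3.075 2.669 -3.841
vertex 3.002 2.154 -4.382
vertex 2.52 2.728 -4.342
endloop
endfacet
facet normal -0.314 0.838 0.446
outer loop
vertex 3.075 2.669 -3.841
vertex 2.52 2.728 -4.342
vertex 2.052 1.74 -2.817
endloop
endfacet
facet normal -0.314 0.838 0.446
outer loop
vertex 2.052 1.74 -2.817
vertex 2.52 2.728 -4.342
vertex 1.497 1.799 -3.318
endloop
endfacet
facet normal -0.595 -0.541 0.595
outer loop
vertex 2.052 1.74 -2.817
vertex 1.497 1.799 -3.318
vertex 1.978 1.226 -3.358
endloop
endfacet
facet normal 0.595 0.541 -0.595
outer loop
vertex 2.52 2.728 -4.342
vertex 3.002 2.154 -4.382
vertex 2.446 2.214 -4.883
endloop
endfacet
facet normal -0.798 0.488 -0.354
outer loop
vertex 2.52 2.728 -4.342
vertex 2.446 2.214 -4.883
vertex 1.497 1.799 -3.318
endloop
endfacet
facet normal -0.798 0.488 -0.354
outer loop
vertex 1.497 1.799 -3.318
vertex 2.446 2.214 -4.883
vertex 1.423 1.285 -3.859
endloop
endfacet
facet normal -0.595 -0.541 0.595
outer loop
vertex 1.497 1.799 -3.318
vertex 1.423 1.285 -3.859
vertex 1.978 1.226 -3.358
endloop
endfacet
facet normal 0.595 0.541 -0.595
outer loop
vertex 2.446 2.214 -4.883
vertex 3.002 2.154 -4.382
vertex 2.928 1.64 -4.923
endloop
endfacet
facet normal -0.484 -0.351 -0.802
outer loop
vertex 2.446 2.214 -4.883
vertex 2.928 1.64 -4.923
vertex 1.423 1.285 -3.859
endloop
endfacet
facet normal -0.484 -0.351 -0.802
outer loop
vertex 1.423 1.285 -3.859
vertex 2.928 1.64 -4.923
vertex 1.905 0.711 -3.899
endloop
endfacet
facet normal -0.595 -0.541 0.595
outer loop
vertex 1.423 1.285 -3.859
vertex 1.905 0.711 -3.899
vertex 1.978 1.226 -3.358
endloop
endfacet
facet normal 0.595 0.541 -0.595
outer loop
vertex 2.928 1.64 -4.923
vertex 3.002 2.154 -4.382
vertex 3.483 1.581 -4.422
endloop
endfacet
facet normal 0.314 -0.838 -0.446
outer loop
vertex 2.928 1.64 -4.923
vertex 3.483 1.581 -4.422
vertex 1.905 0.711 -3.899
endloop
endfacet
facet normal 0.314 -0.838 -0.446
outer loop
vertex 1.905 0.711 -3.899
vertex 3.483 1.581 -4.422
vertex 2.46 0.652 -3.398
endloop
endfacet
facet normal -0.595 -0.541 0.595
outer loop
vertex 1.905 0.711 -3.899
vertex 2.46 0.652 -3.398
vertex 1.978 1.226 -3.358
endloop
endfacet

endsolid


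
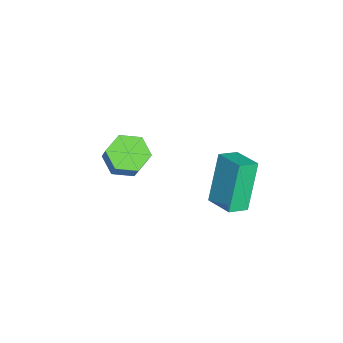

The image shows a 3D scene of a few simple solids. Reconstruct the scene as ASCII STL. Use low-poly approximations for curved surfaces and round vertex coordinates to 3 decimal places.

solid 
facet normal -0.574 0.732 -0.366
outer loop
vertex 1.965 3.662 -0.175
vertex 2.829 4.478 0.103
vertex 2.846 3.387 -2.105
endloop
endfacet
facet normal -0.708 -0.668 -0.228
outer loop
vertex 3.351 2.742 -1.783
vertex 1.965 3.662 -0.175
vertex 2.846 3.387 -2.105
endloop
endfacet
facet normal -0.574 0.733 -0.366
outer loop
vertex 2.846 3.387 -2.105
vertex 2.829 4.478 0.103
vertex 3.71 4.202 -1.828
endloop
endfacet
facet normal 0.411 -0.129 -0.903
outer loop
vertex 3.71 4.202 -1.828
vertex 3.351 2.742 -1.783
vertex 2.846 3.387 -2.105
endloop
endfacet
facet normal -0.411 0.128 0.902
outer loop
vertex 1.965 3.662 -0.175
vertex 3.334 3.833 0.425
vertex 2.829 4.478 0.103
endloop
endfacet
facet normal -0.708 -0.669 -0.227
outer loop
vertex 2.47 3.018 0.148
vertex 1.965 3.662 -0.175
vertex 3.351 2.742 -1.783
endloop
endfacet
facet normal -0.412 0.130 0.902
outer loop
vertex 2.47 3.018 0.148
vertex 3.334 3.833 0.425
vertex 1.965 3.662 -0.175
endloop
endfacet
facet normal 0.708 0.668 0.228
outer loop
vertex 2.829 4.478 0.103
vertex 3.334 3.833 0.425
vertex 3.71 4.202 -1.828
endloop
endfacet
facet normal 0.412 -0.129 -0.902
outer loop
vertex 4.215 3.558 -1.505
vertex 3.351 2.742 -1.783
vertex 3.71 4.202 -1.828
endloop
endfacet
facet normal 0.708 0.669 0.228
outer loop
vertex 3.71 4.202 -1.828
vertex 3.334 3.833 0.425
vertex 4.215 3.558 -1.505
endloop
endfacet
facet normal 0.574 -0.732 0.366
outer loop
vertex 4.215 3.558 -1.505
vertex 2.47 3.018 0.148
vertex 3.351 2.742 -1.783
endloop
endfacet
facet normal 0.574 -0.733 0.366
outer loop
vertex 3.334 3.833 0.425
vertex 2.47 3.018 0.148
vertex 4.215 3.558 -1.505
endloop
endfacet
facet normal -0.518 -0.199 -0.832
outer loop
vertex -0.315 -1.341 -4.453
vertex -1.026 -0.906 -4.114
vertex -0.416 -0.459 -4.601
endloop
endfacet
facet normal 0.848 0.008 -0.530
outer loop
vertex -0.315 -1.341 -4.453
vertex -0.416 -0.459 -4.601
vertex 0.338 -1.09 -3.405
endloop
endfacet
facet normal 0.848 0.008 -0.530
outer loop
vertex 0.338 -1.09 -3.405
vertex -0.416 -0.459 -4.601
vertex 0.237 -0.208 -3.553
endloop
endfacet
facet normal 0.518 0.199 0.832
outer loop
vertex 0.338 -1.09 -3.405
vertex 0.237 -0.208 -3.553
vertex -0.374 -0.654 -3.066
endloop
endfacet
facet normal -0.518 -0.200 -0.832
outer loop
vertex -0.416 -0.459 -4.601
vertex -1.026 -0.906 -4.114
vertex -1.127 -0.024 -4.263
endloop
endfacet
facet normal 0.327 0.852 -0.408
outer loop
vertex -0.416 -0.459 -4.601
vertex -1.127 -0.024 -4.263
vertex 0.237 -0.208 -3.553
endloop
endfacet
facet normal 0.327 0.852 -0.408
outer loop
vertex 0.237 -0.208 -3.553
vertex -1.127 -0.024 -4.263
vertex -0.474 0.227 -3.215
endloop
endfacet
facet normal 0.518 0.199 0.832
outer loop
vertex 0.237 -0.208 -3.553
vertex -0.474 0.227 -3.215
vertex -0.374 -0.654 -3.066
endloop
endfacet
facet normal -0.518 -0.200 -0.832
outer loop
vertex -1.127 -0.024 -4.263
vertex -1.026 -0.906 -4.114
vertex -1.738 -0.47 -3.775
endloop
endfacet
facet normal -0.520 0.845 0.122
outer loop
vertex -1.127 -0.024 -4.263
vertex -1.738 -0.47 -3.775
vertex -0.474 0.227 -3.215
endloop
endfacet
facet normal -0.520 0.845 0.122
outer loop
vertex -0.474 0.227 -3.215
vertex -1.738 -0.47 -3.775
vertex -1.085 -0.219 -2.727
endloop
endfacet
facet normal 0.518 0.199 0.831
outer loop
vertex -0.474 0.227 -3.215
vertex -1.085 -0.219 -2.727
vertex -0.374 -0.654 -3.066
endloop
endfacet
facet normal -0.518 -0.199 -0.832
outer loop
vertex -1.738 -0.47 -3.775
vertex -1.026 -0.906 -4.114
vertex -1.637 -1.352 -3.627
endloop
endfacet
facet normal -0.848 -0.008 0.530
outer loop
vertex -1.738 -0.47 -3.775
vertex -1.637 -1.352 -3.627
vertex -1.085 -0.219 -2.727
endloop
endfacet
facet normal -0.848 -0.008 0.530
outer loop
vertex -1.085 -0.219 -2.727
vertex -1.637 -1.352 -3.627
vertex -0.984 -1.101 -2.579
endloop
endfacet
facet normal 0.518 0.199 0.832
outer loop
vertex -1.085 -0.219 -2.727
vertex -0.984 -1.101 -2.579
vertex -0.374 -0.654 -3.066
endloop
endfacet
facet normal -0.518 -0.199 -0.832
outer loop
vertex -1.637 -1.352 -3.627
vertex -1.026 -0.906 -4.114
vertex -0.926 -1.787 -3.965
endloop
endfacet
facet normal -0.327 -0.852 0.408
outer loop
vertex -1.637 -1.352 -3.627
vertex -0.926 -1.787 -3.965
vertex -0.984 -1.101 -2.579
endloop
endfacet
facet normal -0.327 -0.852 0.408
outer loop
vertex -0.984 -1.101 -2.579
vertex -0.926 -1.787 -3.965
vertex -0.273 -1.536 -2.917
endloop
endfacet
facet normal 0.518 0.200 0.832
outer loop
vertex -0.984 -1.101 -2.579
vertex -0.273 -1.536 -2.917
vertex -0.374 -0.654 -3.066
endloop
endfacet
facet normal -0.518 -0.199 -0.831
outer loop
vertex -0.926 -1.787 -3.965
vertex -1.026 -0.906 -4.114
vertex -0.315 -1.341 -4.453
endloop
endfacet
facet normal 0.520 -0.845 -0.122
outer loop
vertex -0.926 -1.787 -3.965
vertex -0.315 -1.341 -4.453
vertex -0.273 -1.536 -2.917
endloop
endfacet
facet normal 0.520 -0.845 -0.122
outer loop
vertex -0.273 -1.536 -2.917
vertex -0.315 -1.341 -4.453
vertex 0.338 -1.09 -3.405
endloop
endfacet
facet normal 0.518 0.200 0.832
outer loop
vertex -0.273 -1.536 -2.917
vertex 0.338 -1.09 -3.405
vertex -0.374 -0.654 -3.066
endloop
endfacet

endsolid


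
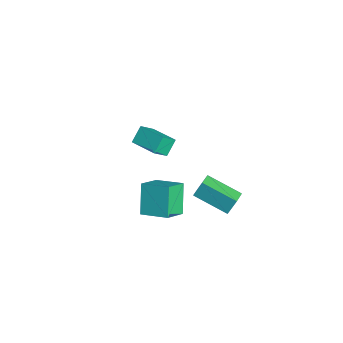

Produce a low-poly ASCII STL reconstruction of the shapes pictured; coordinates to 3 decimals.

solid 
facet normal -0.814 0.516 -0.267
outer loop
vertex 2.574 -1.262 4.537
vertex 3.648 0.102 3.899
vertex 2.592 -1.685 3.665
endloop
endfacet
facet normal -0.579 -0.738 0.346
outer loop
vertex 3.252 -2.102 3.881
vertex 2.574 -1.262 4.537
vertex 2.592 -1.685 3.665
endloop
endfacet
facet normal -0.814 0.516 -0.266
outer loop
vertex 2.592 -1.685 3.665
vertex 3.648 0.102 3.899
vertex 3.666 -0.32 3.026
endloop
endfacet
facet normal 0.019 -0.436 -0.900
outer loop
vertex 3.666 -0.32 3.026
vertex 3.252 -2.102 3.881
vertex 2.592 -1.685 3.665
endloop
endfacet
facet normal -0.019 0.436 0.900
outer loop
vertex 2.574 -1.262 4.537
vertex 4.308 -0.315 4.115
vertex 3.648 0.102 3.899
endloop
endfacet
facet normal -0.581 -0.738 0.345
outer loop
vertex 3.234 -1.68 4.754
vertex 2.574 -1.262 4.537
vertex 3.252 -2.102 3.881
endloop
endfacet
facet normal -0.019 0.436 0.900
outer loop
vertex 3.234 -1.68 4.754
vertex 4.308 -0.315 4.115
vertex 2.574 -1.262 4.537
endloop
endfacet
facet normal 0.579 0.738 -0.345
outer loop
vertex 3.648 0.102 3.899
vertex 4.308 -0.315 4.115
vertex 3.666 -0.32 3.026
endloop
endfacet
facet normal 0.020 -0.436 -0.900
outer loop
vertex 4.326 -0.738 3.243
vertex 3.252 -2.102 3.881
vertex 3.666 -0.32 3.026
endloop
endfacet
facet normal 0.581 0.737 -0.346
outer loop
vertex 3.666 -0.32 3.026
vertex 4.308 -0.315 4.115
vertex 4.326 -0.738 3.243
endloop
endfacet
facet normal 0.814 -0.516 0.266
outer loop
vertex 4.326 -0.738 3.243
vertex 3.234 -1.68 4.754
vertex 3.252 -2.102 3.881
endloop
endfacet
facet normal 0.814 -0.516 0.267
outer loop
vertex 4.308 -0.315 4.115
vertex 3.234 -1.68 4.754
vertex 4.326 -0.738 3.243
endloop
endfacet
facet normal -0.594 0.160 0.788
outer loop
vertex 2.184 -4.316 4.206
vertex 3.085 -3.221 4.662
vertex 1.489 -3.454 3.507
endloop
endfacet
facet normal -0.604 -0.736 -0.306
outer loop
vertex 2.475 -3.719 2.198
vertex 2.184 -4.316 4.206
vertex 1.489 -3.454 3.507
endloop
endfacet
facet normal -0.594 0.160 0.789
outer loop
vertex 1.489 -3.454 3.507
vertex 3.085 -3.221 4.662
vertex 2.389 -2.358 3.963
endloop
endfacet
facet normal -0.531 0.658 -0.533
outer loop
vertex 2.389 -2.358 3.963
vertex 2.475 -3.719 2.198
vertex 1.489 -3.454 3.507
endloop
endfacet
facet normal 0.531 -0.659 0.533
outer loop
vertex 2.184 -4.316 4.206
vertex 4.071 -3.486 3.353
vertex 3.085 -3.221 4.662
endloop
endfacet
facet normal -0.604 -0.735 -0.306
outer loop
vertex 3.171 -4.582 2.897
vertex 2.184 -4.316 4.206
vertex 2.475 -3.719 2.198
endloop
endfacet
facet normal 0.531 -0.658 0.534
outer loop
vertex 3.171 -4.582 2.897
vertex 4.071 -3.486 3.353
vertex 2.184 -4.316 4.206
endloop
endfacet
facet normal 0.604 0.735 0.306
outer loop
vertex 3.085 -3.221 4.662
vertex 4.071 -3.486 3.353
vertex 2.389 -2.358 3.963
endloop
endfacet
facet normal -0.530 0.659 -0.534
outer loop
vertex 3.376 -2.624 2.654
vertex 2.475 -3.719 2.198
vertex 2.389 -2.358 3.963
endloop
endfacet
facet normal 0.604 0.736 0.306
outer loop
vertex 2.389 -2.358 3.963
vertex 4.071 -3.486 3.353
vertex 3.376 -2.624 2.654
endloop
endfacet
facet normal 0.594 -0.160 -0.789
outer loop
vertex 3.376 -2.624 2.654
vertex 3.171 -4.582 2.897
vertex 2.475 -3.719 2.198
endloop
endfacet
facet normal 0.594 -0.160 -0.788
outer loop
vertex 4.071 -3.486 3.353
vertex 3.171 -4.582 2.897
vertex 3.376 -2.624 2.654
endloop
endfacet
facet normal -0.466 0.538 0.702
outer loop
vertex -3.273 -3.186 2.79
vertex -2.03 -2.348 2.972
vertex -3.64 -2.469 1.997
endloop
endfacet
facet normal -0.823 -0.555 -0.121
outer loop
vertex -3.17 -3.012 1.288
vertex -3.273 -3.186 2.79
vertex -3.64 -2.469 1.997
endloop
endfacet
facet normal -0.466 0.538 0.703
outer loop
vertex -3.64 -2.469 1.997
vertex -2.03 -2.348 2.972
vertex -2.397 -1.631 2.18
endloop
endfacet
facet normal -0.325 0.635 -0.701
outer loop
vertex -2.397 -1.631 2.18
vertex -3.17 -3.012 1.288
vertex -3.64 -2.469 1.997
endloop
endfacet
facet normal 0.325 -0.634 0.701
outer loop
vertex -3.273 -3.186 2.79
vertex -1.56 -2.891 2.263
vertex -2.03 -2.348 2.972
endloop
endfacet
facet normal -0.823 -0.555 -0.121
outer loop
vertex -2.803 -3.729 2.08
vertex -3.273 -3.186 2.79
vertex -3.17 -3.012 1.288
endloop
endfacet
facet normal 0.325 -0.635 0.701
outer loop
vertex -2.803 -3.729 2.08
vertex -1.56 -2.891 2.263
vertex -3.273 -3.186 2.79
endloop
endfacet
facet normal 0.823 0.555 0.121
outer loop
vertex -2.03 -2.348 2.972
vertex -1.56 -2.891 2.263
vertex -2.397 -1.631 2.18
endloop
endfacet
facet normal -0.325 0.635 -0.701
outer loop
vertex -1.927 -2.174 1.47
vertex -3.17 -3.012 1.288
vertex -2.397 -1.631 2.18
endloop
endfacet
facet normal 0.823 0.555 0.121
outer loop
vertex -2.397 -1.631 2.18
vertex -1.56 -2.891 2.263
vertex -1.927 -2.174 1.47
endloop
endfacet
facet normal 0.466 -0.538 -0.703
outer loop
vertex -1.927 -2.174 1.47
vertex -2.803 -3.729 2.08
vertex -3.17 -3.012 1.288
endloop
endfacet
facet normal 0.466 -0.538 -0.702
outer loop
vertex -1.56 -2.891 2.263
vertex -2.803 -3.729 2.08
vertex -1.927 -2.174 1.47
endloop
endfacet

endsolid


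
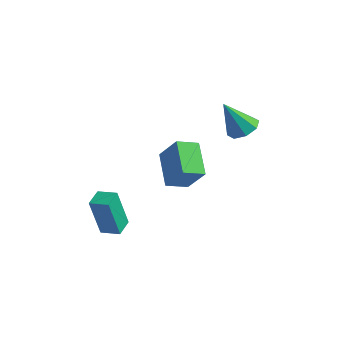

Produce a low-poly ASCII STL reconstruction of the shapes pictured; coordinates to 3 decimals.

solid 
facet normal -0.960 -0.187 -0.208
outer loop
vertex -3.864 -2.384 -1.888
vertex -4.046 -1.537 -1.808
vertex -3.508 -2.129 -3.758
endloop
endfacet
facet normal 0.209 -0.973 -0.093
outer loop
vertex -2.654 -1.963 -3.572
vertex -3.864 -2.384 -1.888
vertex -3.508 -2.129 -3.758
endloop
endfacet
facet normal -0.960 -0.186 -0.208
outer loop
vertex -3.508 -2.129 -3.758
vertex -4.046 -1.537 -1.808
vertex -3.69 -1.282 -3.677
endloop
endfacet
facet normal 0.186 0.133 -0.973
outer loop
vertex -3.69 -1.282 -3.677
vertex -2.654 -1.963 -3.572
vertex -3.508 -2.129 -3.758
endloop
endfacet
facet normal -0.186 -0.132 0.974
outer loop
vertex -3.864 -2.384 -1.888
vertex -3.192 -1.371 -1.622
vertex -4.046 -1.537 -1.808
endloop
endfacet
facet normal 0.209 -0.973 -0.093
outer loop
vertex -3.01 -2.218 -1.703
vertex -3.864 -2.384 -1.888
vertex -2.654 -1.963 -3.572
endloop
endfacet
facet normal -0.185 -0.133 0.974
outer loop
vertex -3.01 -2.218 -1.703
vertex -3.192 -1.371 -1.622
vertex -3.864 -2.384 -1.888
endloop
endfacet
facet normal -0.209 0.973 0.093
outer loop
vertex -4.046 -1.537 -1.808
vertex -3.192 -1.371 -1.622
vertex -3.69 -1.282 -3.677
endloop
endfacet
facet normal 0.185 0.132 -0.974
outer loop
vertex -2.836 -1.116 -3.492
vertex -2.654 -1.963 -3.572
vertex -3.69 -1.282 -3.677
endloop
endfacet
facet normal -0.209 0.973 0.093
outer loop
vertex -3.69 -1.282 -3.677
vertex -3.192 -1.371 -1.622
vertex -2.836 -1.116 -3.492
endloop
endfacet
facet normal 0.960 0.187 0.208
outer loop
vertex -2.836 -1.116 -3.492
vertex -3.01 -2.218 -1.703
vertex -2.654 -1.963 -3.572
endloop
endfacet
facet normal 0.960 0.186 0.208
outer loop
vertex -3.192 -1.371 -1.622
vertex -3.01 -2.218 -1.703
vertex -2.836 -1.116 -3.492
endloop
endfacet
facet normal -0.537 -0.765 0.355
outer loop
vertex -1.384 0.68 -0.911
vertex -2.441 1.787 -0.125
vertex -2.269 0.722 -2.159
endloop
endfacet
facet normal 0.614 -0.643 -0.457
outer loop
vertex -1.699 1.533 -2.535
vertex -1.384 0.68 -0.911
vertex -2.269 0.722 -2.159
endloop
endfacet
facet normal -0.537 -0.765 0.355
outer loop
vertex -2.269 0.722 -2.159
vertex -2.441 1.787 -0.125
vertex -3.325 1.828 -1.372
endloop
endfacet
facet normal -0.578 0.028 -0.815
outer loop
vertex -3.325 1.828 -1.372
vertex -1.699 1.533 -2.535
vertex -2.269 0.722 -2.159
endloop
endfacet
facet normal 0.578 -0.028 0.816
outer loop
vertex -1.384 0.68 -0.911
vertex -1.871 2.598 -0.501
vertex -2.441 1.787 -0.125
endloop
endfacet
facet normal 0.615 -0.643 -0.457
outer loop
vertex -0.815 1.492 -1.288
vertex -1.384 0.68 -0.911
vertex -1.699 1.533 -2.535
endloop
endfacet
facet normal 0.579 -0.027 0.815
outer loop
vertex -0.815 1.492 -1.288
vertex -1.871 2.598 -0.501
vertex -1.384 0.68 -0.911
endloop
endfacet
facet normal -0.614 0.643 0.457
outer loop
vertex -2.441 1.787 -0.125
vertex -1.871 2.598 -0.501
vertex -3.325 1.828 -1.372
endloop
endfacet
facet normal -0.578 0.027 -0.815
outer loop
vertex -2.756 2.64 -1.749
vertex -1.699 1.533 -2.535
vertex -3.325 1.828 -1.372
endloop
endfacet
facet normal -0.614 0.643 0.457
outer loop
vertex -3.325 1.828 -1.372
vertex -1.871 2.598 -0.501
vertex -2.756 2.64 -1.749
endloop
endfacet
facet normal 0.537 0.765 -0.355
outer loop
vertex -2.756 2.64 -1.749
vertex -0.815 1.492 -1.288
vertex -1.699 1.533 -2.535
endloop
endfacet
facet normal 0.537 0.765 -0.355
outer loop
vertex -1.871 2.598 -0.501
vertex -0.815 1.492 -1.288
vertex -2.756 2.64 -1.749
endloop
endfacet
facet normal 0.409 0.266 -0.873
outer loop
vertex 1.055 2.322 1.841
vertex 0.38 2.39 1.545
vertex 0.844 2.844 1.901
endloop
endfacet
facet normal 0.614 0.160 0.773
outer loop
vertex 1.055 2.322 1.841
vertex 0.844 2.844 1.901
vertex -0.3 1.95 2.995
endloop
endfacet
facet normal 0.410 0.265 -0.873
outer loop
vertex 0.844 2.844 1.901
vertex 0.38 2.39 1.545
vertex 0.361 3.1 1.752
endloop
endfacet
facet normal 0.144 0.687 0.712
outer loop
vertex 0.844 2.844 1.901
vertex 0.361 3.1 1.752
vertex -0.3 1.95 2.995
endloop
endfacet
facet normal 0.408 0.266 -0.873
outer loop
vertex 0.361 3.1 1.752
vertex 0.38 2.39 1.545
vertex -0.111 2.941 1.483
endloop
endfacet
facet normal -0.499 0.752 0.431
outer loop
vertex 0.361 3.1 1.752
vertex -0.111 2.941 1.483
vertex -0.3 1.95 2.995
endloop
endfacet
facet normal 0.408 0.266 -0.873
outer loop
vertex -0.111 2.941 1.483
vertex 0.38 2.39 1.545
vertex -0.295 2.458 1.25
endloop
endfacet
facet normal -0.944 0.317 0.089
outer loop
vertex -0.111 2.941 1.483
vertex -0.295 2.458 1.25
vertex -0.3 1.95 2.995
endloop
endfacet
facet normal 0.408 0.265 -0.873
outer loop
vertex -0.295 2.458 1.25
vertex 0.38 2.39 1.545
vertex -0.084 1.936 1.19
endloop
endfacet
facet normal -0.926 -0.362 -0.108
outer loop
vertex -0.295 2.458 1.25
vertex -0.084 1.936 1.19
vertex -0.3 1.95 2.995
endloop
endfacet
facet normal 0.409 0.265 -0.873
outer loop
vertex -0.084 1.936 1.19
vertex 0.38 2.39 1.545
vertex 0.398 1.68 1.338
endloop
endfacet
facet normal -0.457 -0.888 -0.048
outer loop
vertex -0.084 1.936 1.19
vertex 0.398 1.68 1.338
vertex -0.3 1.95 2.995
endloop
endfacet
facet normal 0.410 0.265 -0.873
outer loop
vertex 0.398 1.68 1.338
vertex 0.38 2.39 1.545
vertex 0.87 1.839 1.608
endloop
endfacet
facet normal 0.187 -0.954 0.234
outer loop
vertex 0.398 1.68 1.338
vertex 0.87 1.839 1.608
vertex -0.3 1.95 2.995
endloop
endfacet
facet normal 0.410 0.264 -0.873
outer loop
vertex 0.87 1.839 1.608
vertex 0.38 2.39 1.545
vertex 1.055 2.322 1.841
endloop
endfacet
facet normal 0.632 -0.519 0.575
outer loop
vertex 0.87 1.839 1.608
vertex 1.055 2.322 1.841
vertex -0.3 1.95 2.995
endloop
endfacet

endsolid
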